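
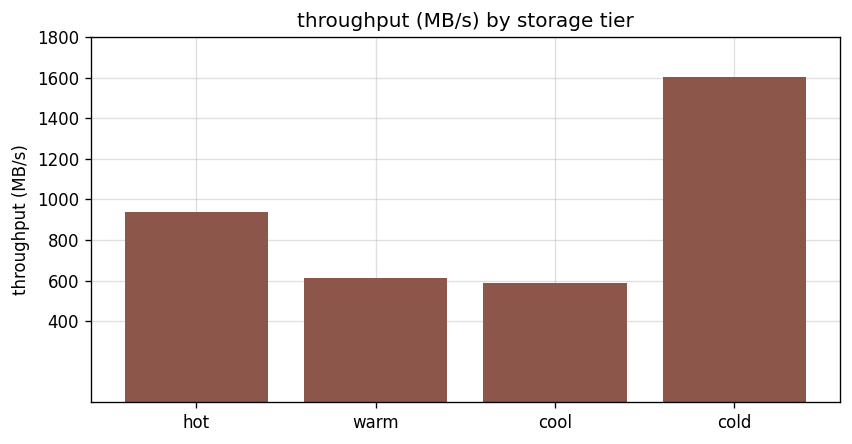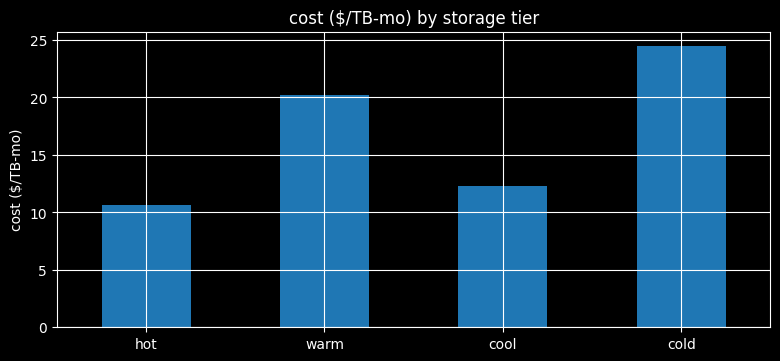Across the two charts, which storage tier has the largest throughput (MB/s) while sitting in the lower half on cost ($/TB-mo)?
Chart 2 median cost ($/TB-mo) ≈ 15; below-median storage tiers: hot, cool. Among those, hot has the highest throughput (MB/s) (≈ 1000).

hot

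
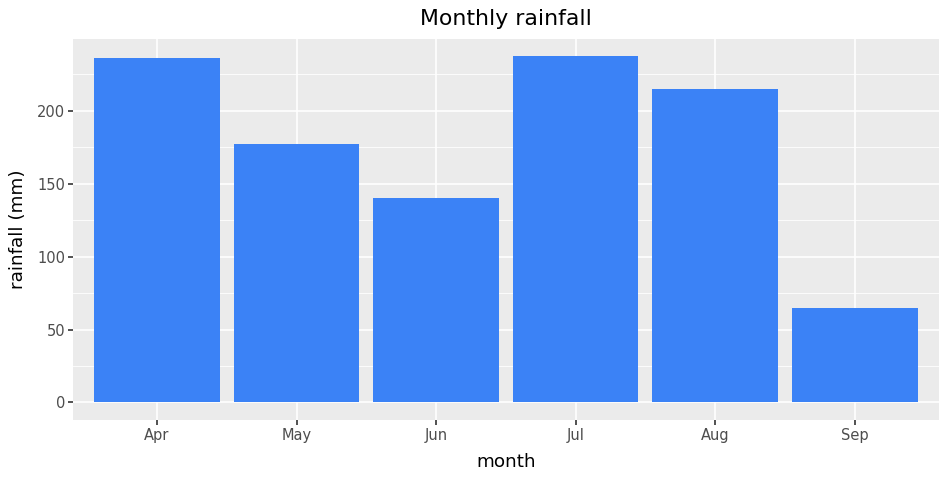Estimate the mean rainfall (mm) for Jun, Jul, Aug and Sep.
(140 + 240 + 220 + 60) / 4 ≈ 165.

≈ 165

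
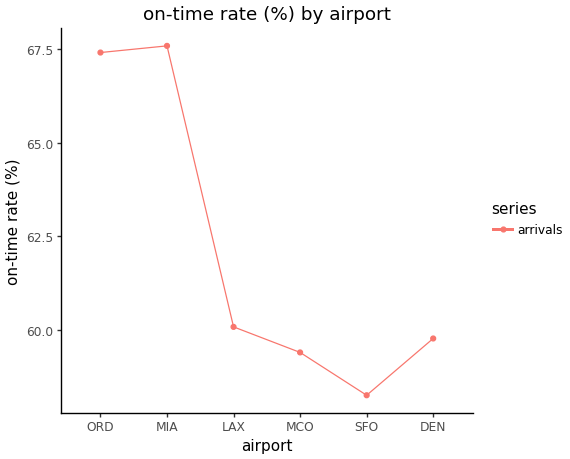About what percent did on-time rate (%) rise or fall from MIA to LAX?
≈ -11.8%

MIA ≈ 68, LAX ≈ 60; (60 − 68) / 68 ≈ -11.8%.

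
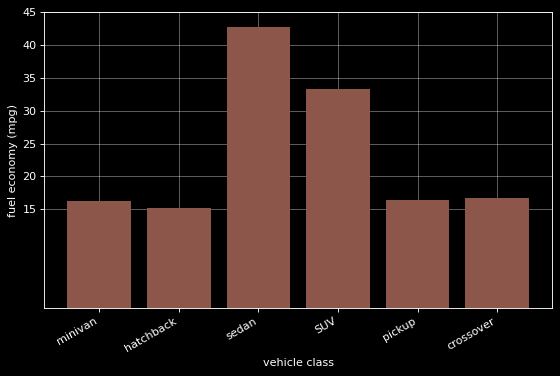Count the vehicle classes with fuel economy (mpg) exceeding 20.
2

Above 20: sedan, SUV.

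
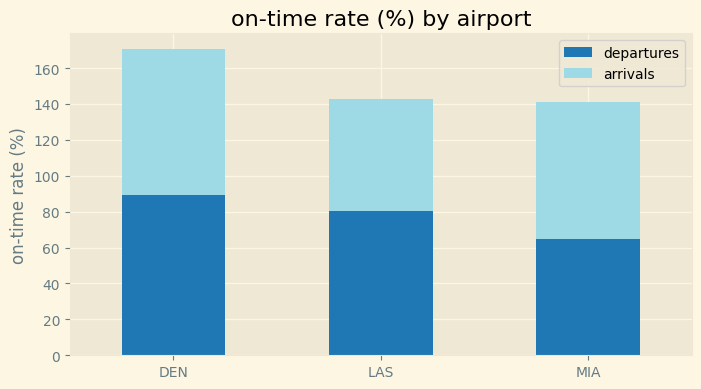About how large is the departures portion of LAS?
≈ 80

departures top ≈ 80, bottom ≈ 0; segment ≈ 80.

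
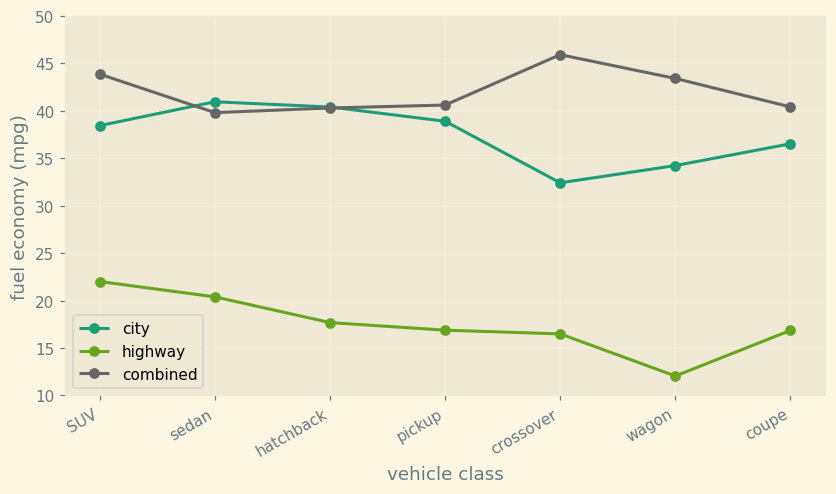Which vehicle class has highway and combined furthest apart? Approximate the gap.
wagon, ≈ 35 mpg

wagon: highway ≈ 10, combined ≈ 45 → gap ≈ 35. Next-largest (crossover) is only ≈ 30.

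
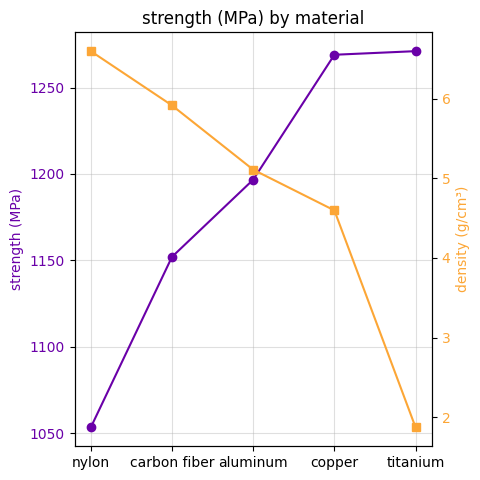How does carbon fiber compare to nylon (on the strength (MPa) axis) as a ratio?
carbon fiber ≈ 1160, nylon ≈ 1060; 1160/1060 ≈ 1.09.

≈ 1.09×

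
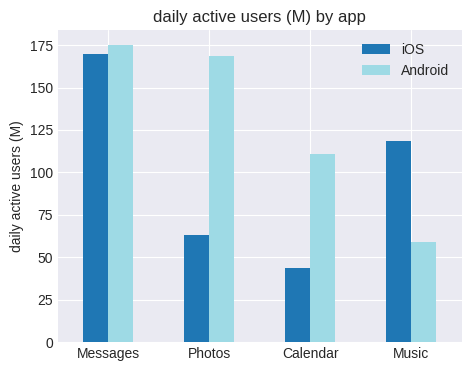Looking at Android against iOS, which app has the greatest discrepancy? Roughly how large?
Photos, ≈ 100 M

Photos: Android ≈ 160, iOS ≈ 60 → gap ≈ 100. Next-largest (Calendar) is only ≈ 80.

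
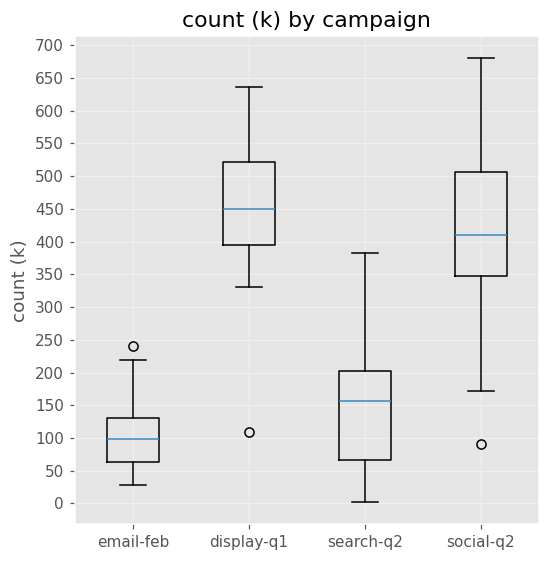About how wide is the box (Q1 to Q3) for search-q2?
≈ 150

Q3 ≈ 200, Q1 ≈ 50; IQR ≈ 150.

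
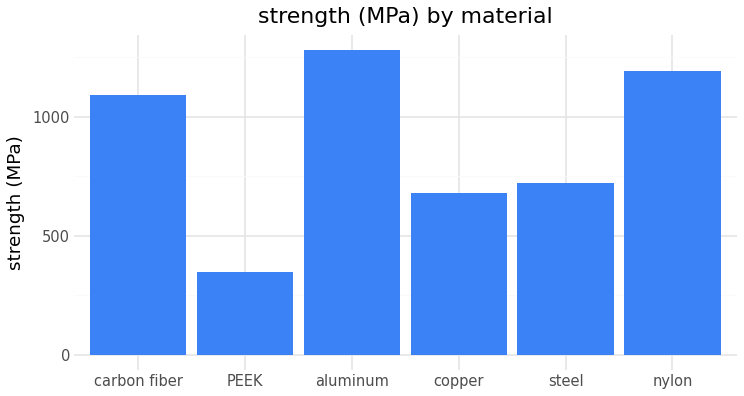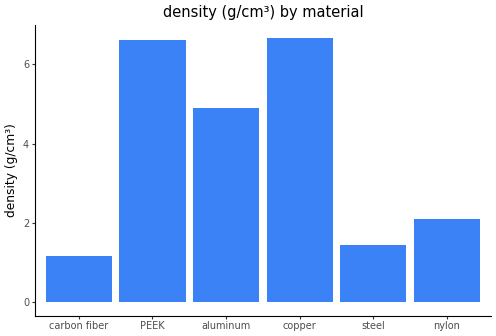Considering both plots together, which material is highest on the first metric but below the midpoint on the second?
nylon

Chart 2 median density (g/cm³) ≈ 4; below-median materials: carbon fiber, steel, nylon. Among those, nylon has the highest strength (MPa) (≈ 1200).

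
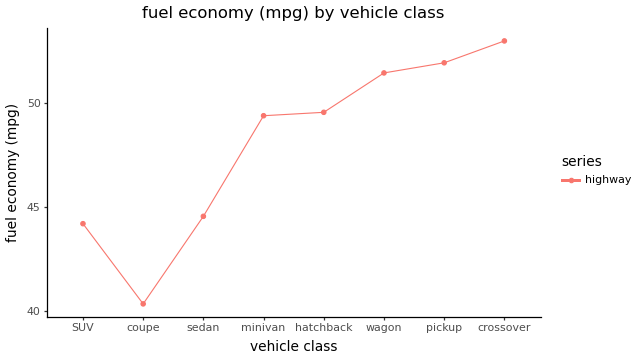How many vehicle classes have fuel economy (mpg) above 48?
5

Above 48: minivan, hatchback, wagon, pickup, crossover.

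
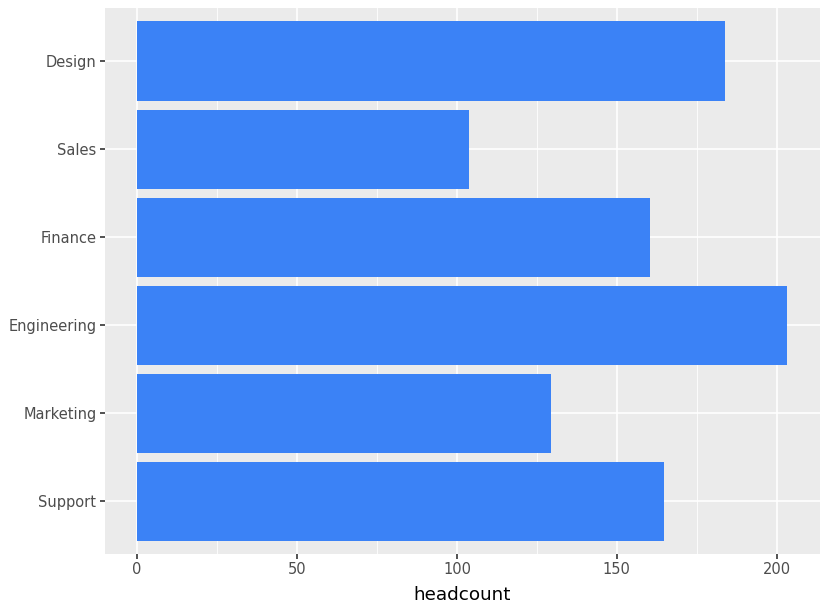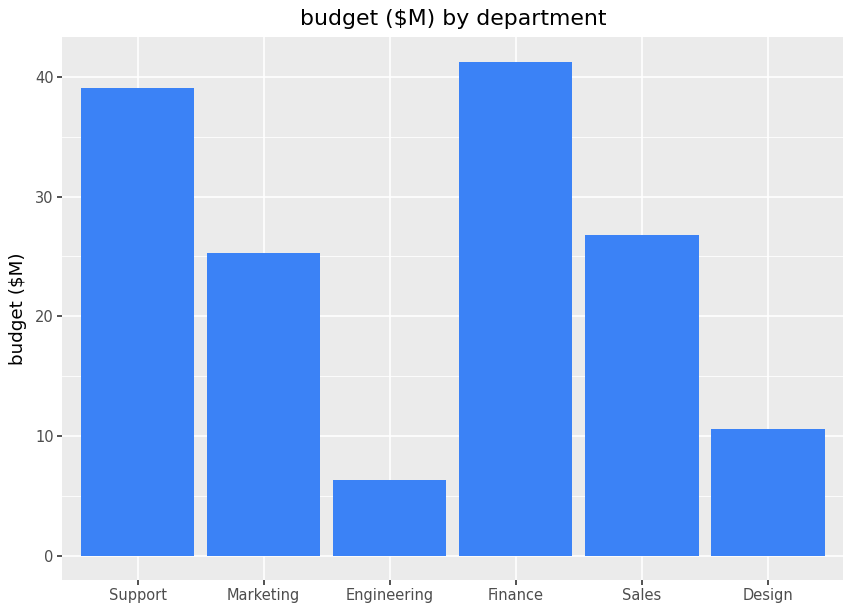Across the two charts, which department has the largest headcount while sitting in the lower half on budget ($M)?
Engineering

Chart 2 median budget ($M) ≈ 25; below-median departments: Marketing, Engineering, Design. Among those, Engineering has the highest headcount (≈ 200).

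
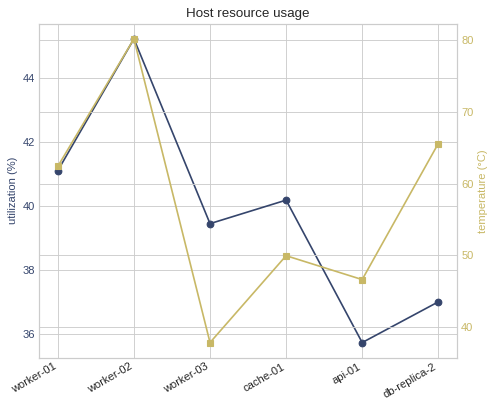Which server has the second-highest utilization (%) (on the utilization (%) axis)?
Top 3 (on the utilization (%) axis): worker-02 ≈ 45, worker-01 ≈ 41, cache-01 ≈ 40.

worker-01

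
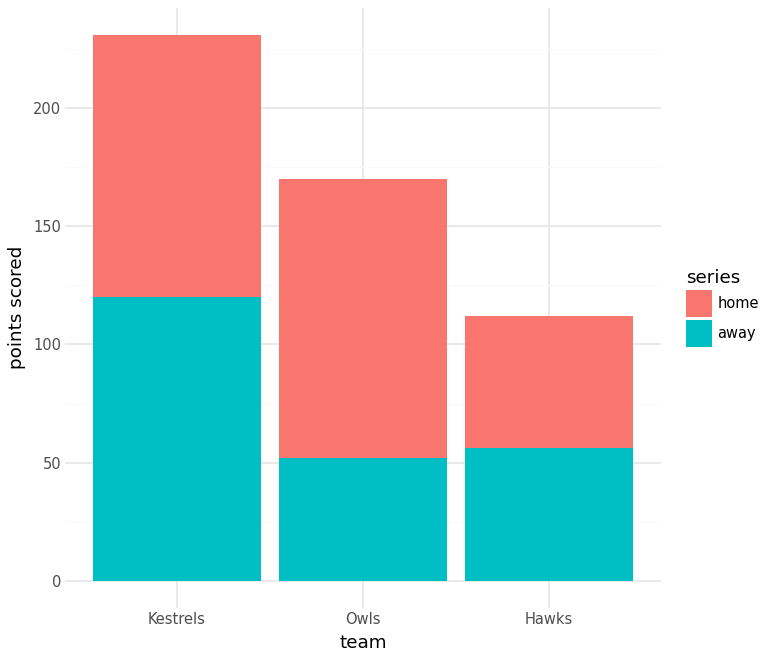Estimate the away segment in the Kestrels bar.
away top ≈ 120, bottom ≈ 0; segment ≈ 120.

≈ 120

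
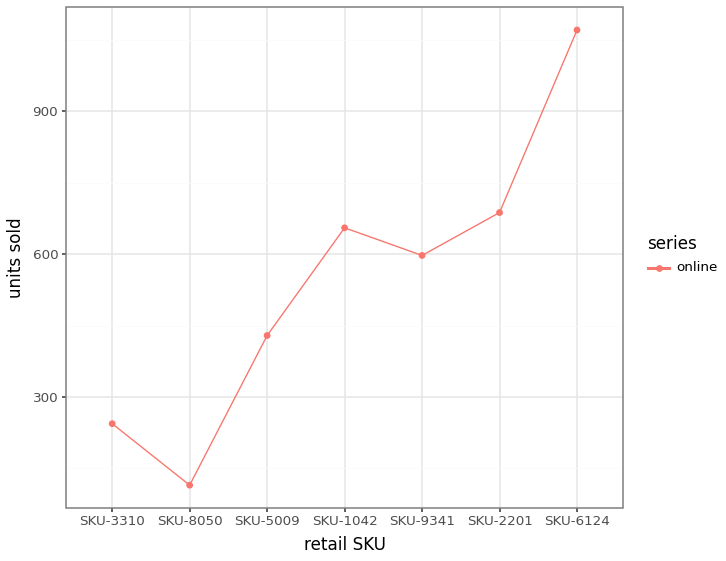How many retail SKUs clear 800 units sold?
Above 800: SKU-6124.

1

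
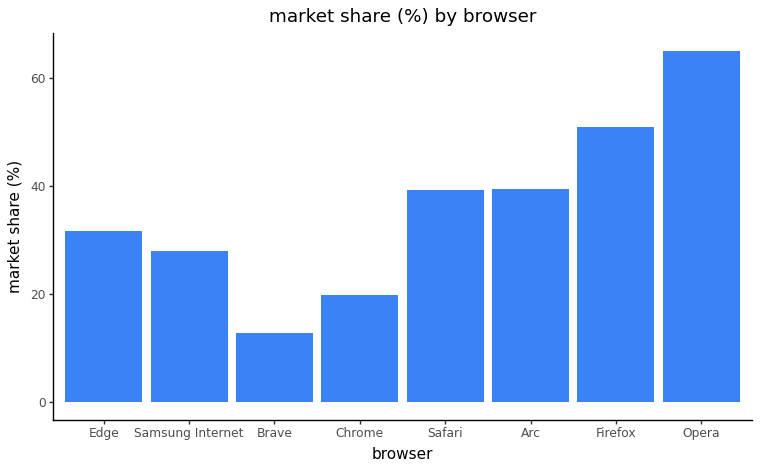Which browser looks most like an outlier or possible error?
Opera

Opera ≈ 60; the rest sit between ≈ 10 and ≈ 50.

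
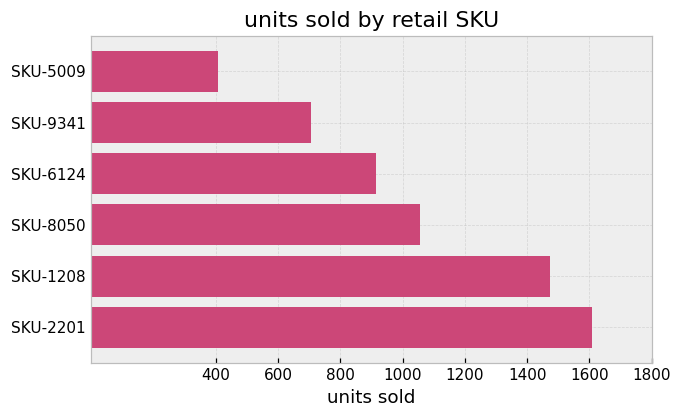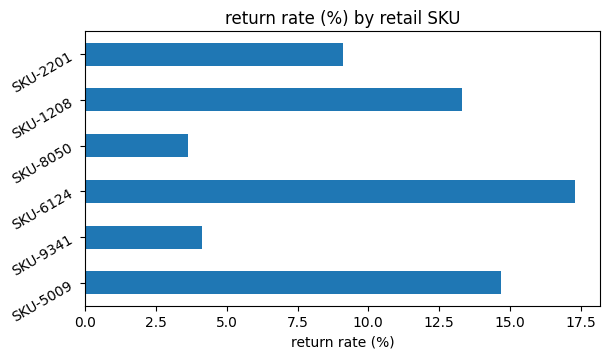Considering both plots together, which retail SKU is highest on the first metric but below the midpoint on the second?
SKU-2201

Chart 2 median return rate (%) ≈ 12; below-median retail SKUs: SKU-9341, SKU-8050, SKU-2201. Among those, SKU-2201 has the highest units sold (≈ 1600).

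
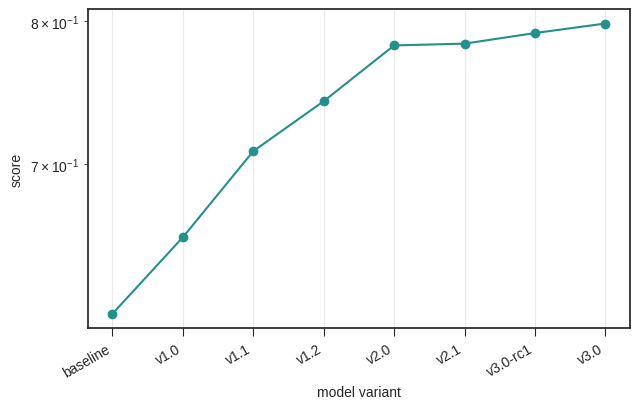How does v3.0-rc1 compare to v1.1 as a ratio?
v3.0-rc1 ≈ 0.80, v1.1 ≈ 0.70; 0.80/0.70 ≈ 1.14.

≈ 1.14×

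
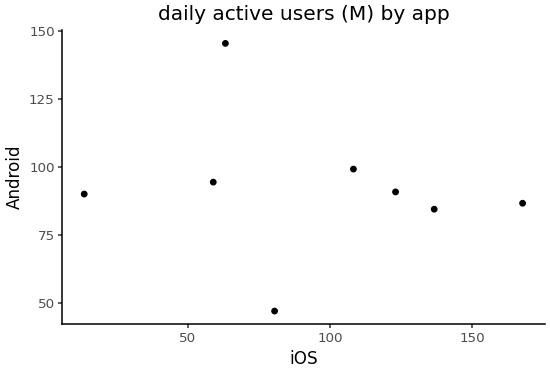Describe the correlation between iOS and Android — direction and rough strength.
Points are roughly uncorrelated; weak (|r| ≈ 0.2).

no clear correlation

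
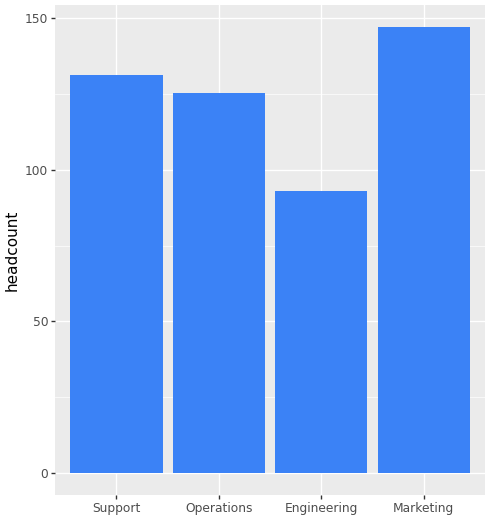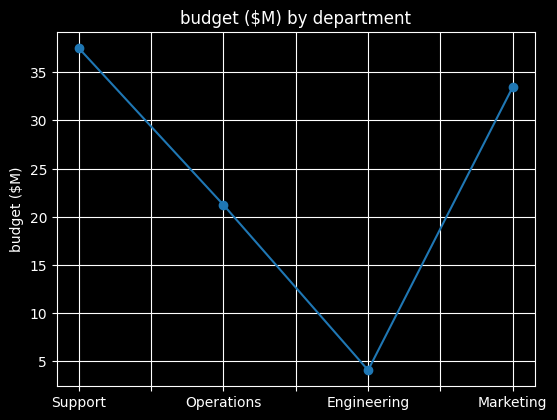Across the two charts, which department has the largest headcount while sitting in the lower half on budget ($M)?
Chart 2 median budget ($M) ≈ 25; below-median departments: Operations, Engineering. Among those, Operations has the highest headcount (≈ 120).

Operations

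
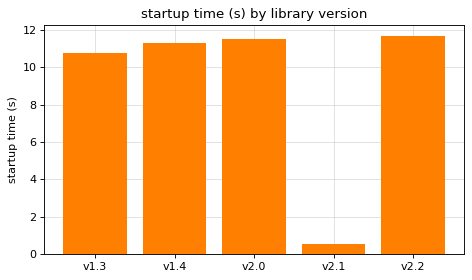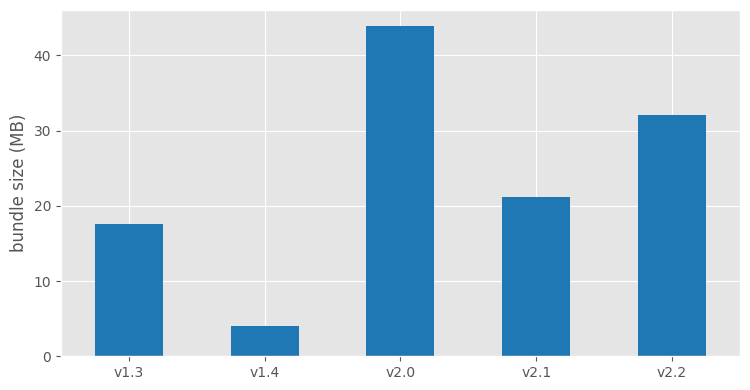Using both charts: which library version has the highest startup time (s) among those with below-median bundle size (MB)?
v1.4

Chart 2 median bundle size (MB) ≈ 20; below-median library versions: v1.3, v1.4. Among those, v1.4 has the highest startup time (s) (≈ 12).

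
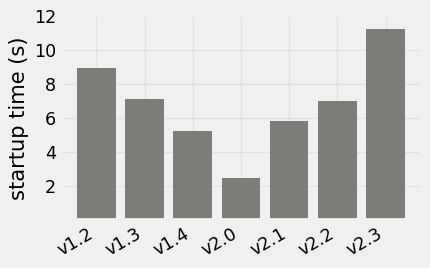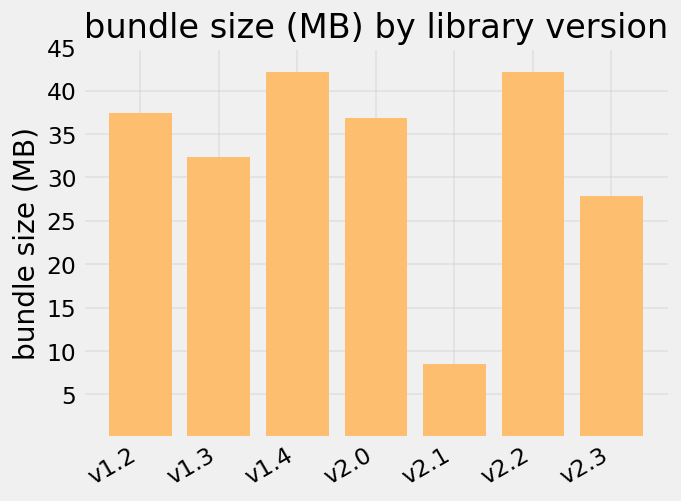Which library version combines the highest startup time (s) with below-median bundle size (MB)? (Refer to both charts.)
Chart 2 median bundle size (MB) ≈ 35; below-median library versions: v1.3, v2.1, v2.3. Among those, v2.3 has the highest startup time (s) (≈ 12).

v2.3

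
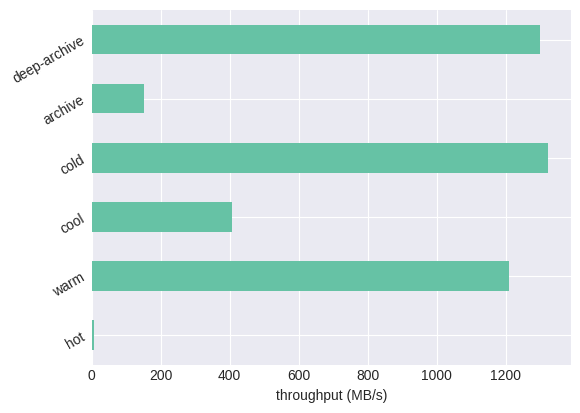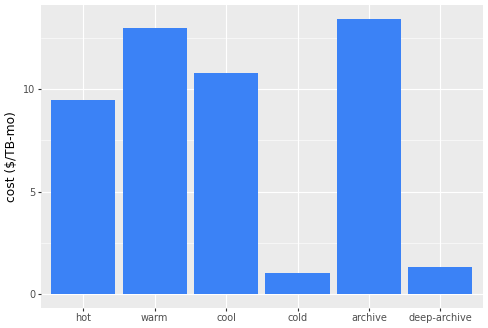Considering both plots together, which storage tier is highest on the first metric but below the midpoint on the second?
cold

Chart 2 median cost ($/TB-mo) ≈ 10; below-median storage tiers: hot, cold, deep-archive. Among those, cold has the highest throughput (MB/s) (≈ 1400).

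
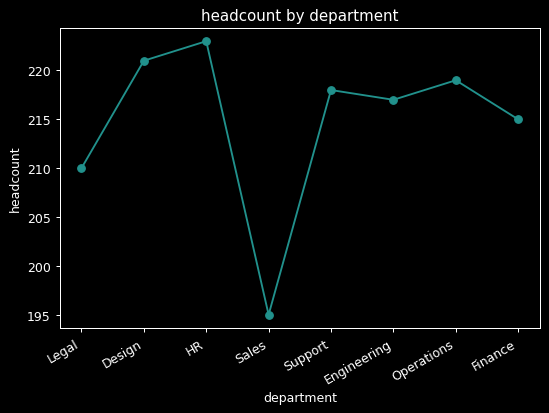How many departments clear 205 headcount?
Above 205: Legal, Design, HR, Support, Engineering, Operations, Finance.

7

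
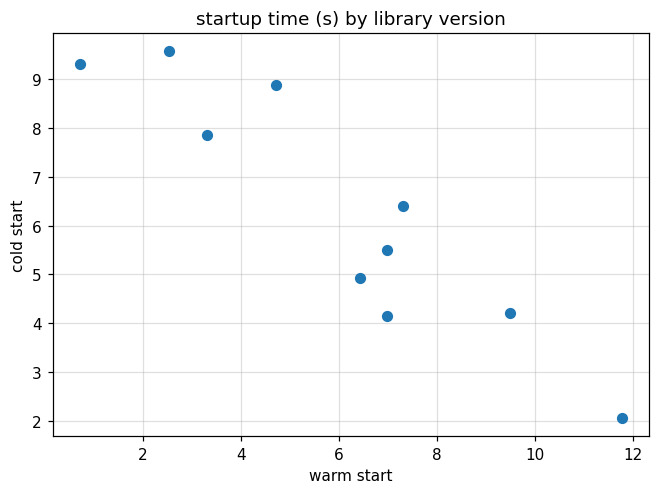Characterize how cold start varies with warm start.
Points are negatively correlated; strong (|r| ≈ 0.9).

negative, strong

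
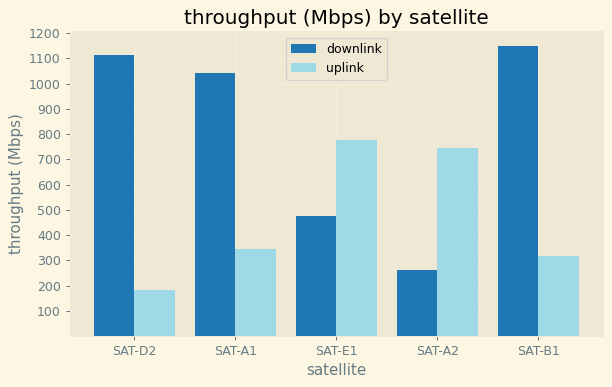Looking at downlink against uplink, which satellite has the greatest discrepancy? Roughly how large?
SAT-D2: downlink ≈ 1100, uplink ≈ 200 → gap ≈ 900. Next-largest (SAT-B1) is only ≈ 800.

SAT-D2, ≈ 900 Mbps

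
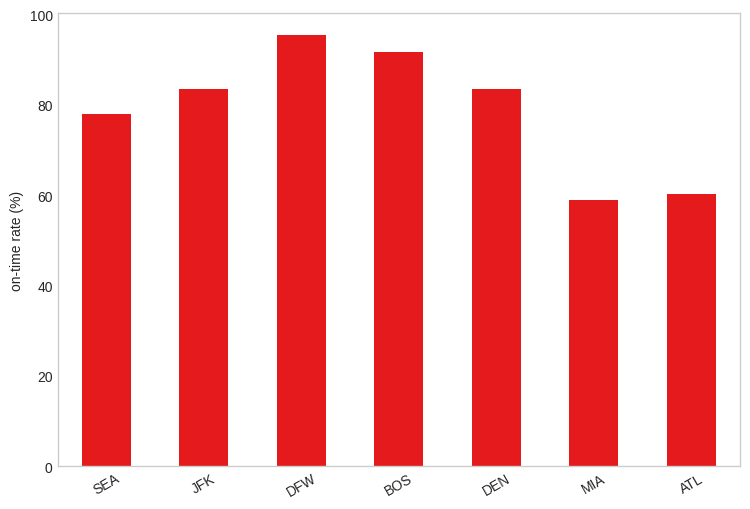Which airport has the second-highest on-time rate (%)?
Top 3: DFW ≈ 100, BOS ≈ 90, DEN ≈ 80.

BOS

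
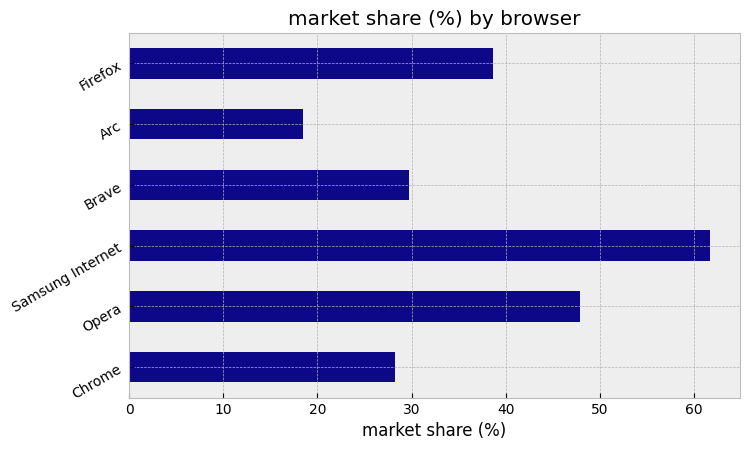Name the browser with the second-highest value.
Top 3: Samsung Internet ≈ 60, Opera ≈ 50, Firefox ≈ 40.

Opera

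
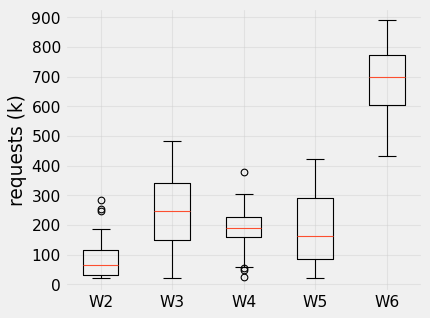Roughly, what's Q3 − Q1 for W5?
Q3 ≈ 300, Q1 ≈ 100; IQR ≈ 200.

≈ 200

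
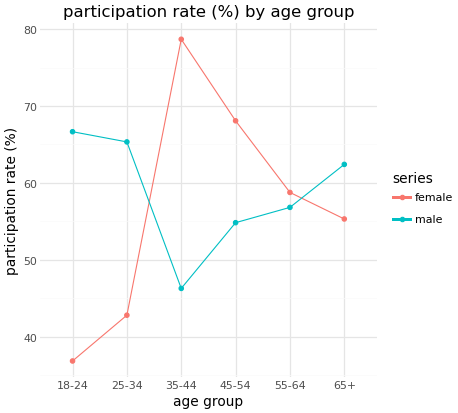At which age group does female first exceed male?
25-34: female ≈ 45 vs male ≈ 65 (not yet); 35-44: female ≈ 80 vs male ≈ 45 (first crossover).

35-44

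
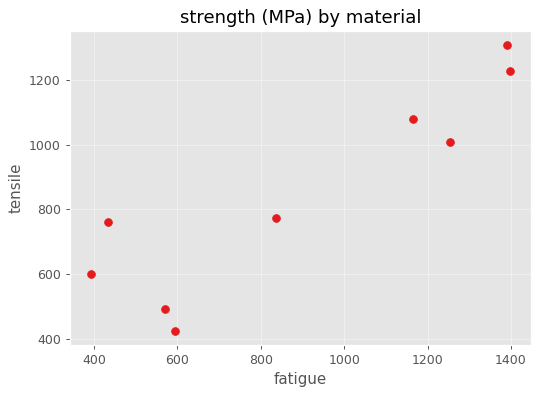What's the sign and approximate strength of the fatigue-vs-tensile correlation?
Points are positively correlated; strong (|r| ≈ 0.9).

positive, strong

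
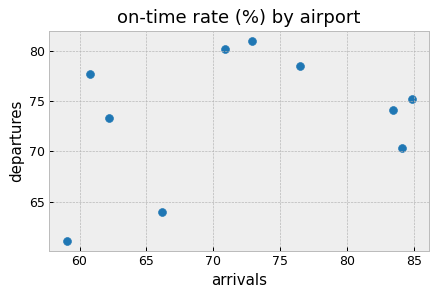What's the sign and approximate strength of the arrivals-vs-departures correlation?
Points are positively correlated; weak (|r| ≈ 0.3).

positive, weak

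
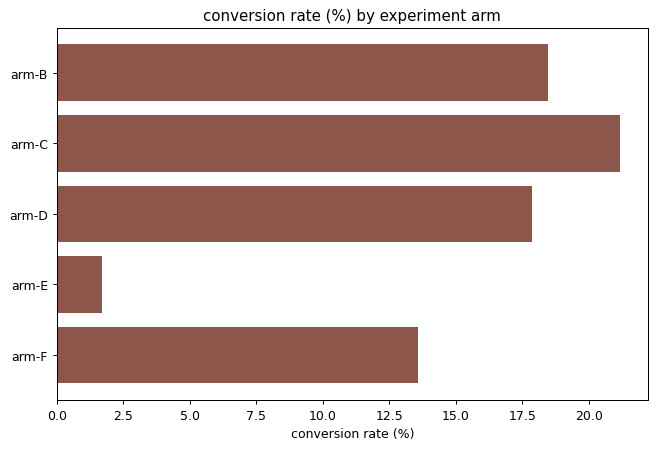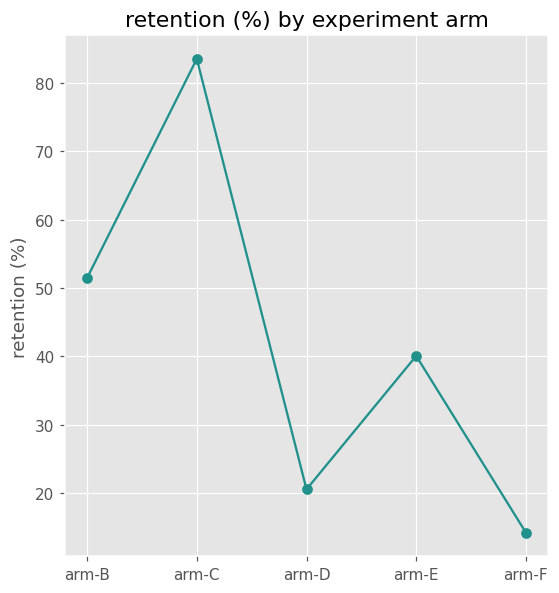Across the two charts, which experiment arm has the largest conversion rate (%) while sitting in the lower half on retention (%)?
arm-D

Chart 2 median retention (%) ≈ 40; below-median experiment arms: arm-D, arm-F. Among those, arm-D has the highest conversion rate (%) (≈ 18).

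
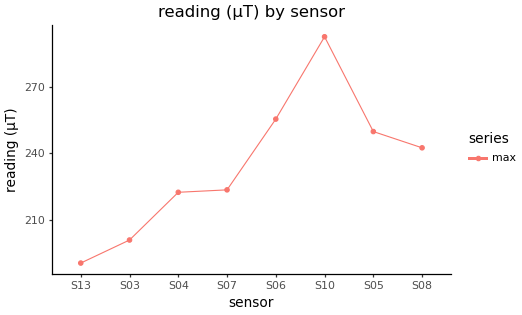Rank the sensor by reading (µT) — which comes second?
Top 3: S10 ≈ 290, S06 ≈ 260, S05 ≈ 250.

S06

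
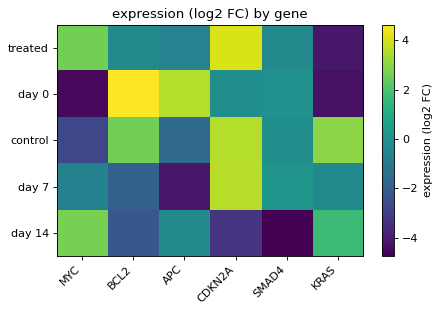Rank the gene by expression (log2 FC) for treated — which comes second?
MYC

Top 3 for treated: CDKN2A ≈ 4, MYC ≈ 3, BCL2 ≈ 0.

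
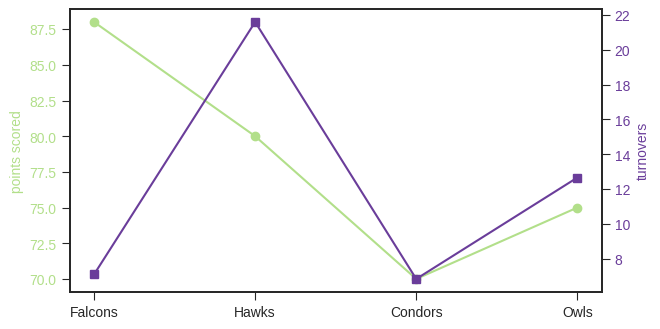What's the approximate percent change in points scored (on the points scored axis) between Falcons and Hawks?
≈ -9.1%

Falcons ≈ 88, Hawks ≈ 80; (80 − 88) / 88 ≈ -9.1%.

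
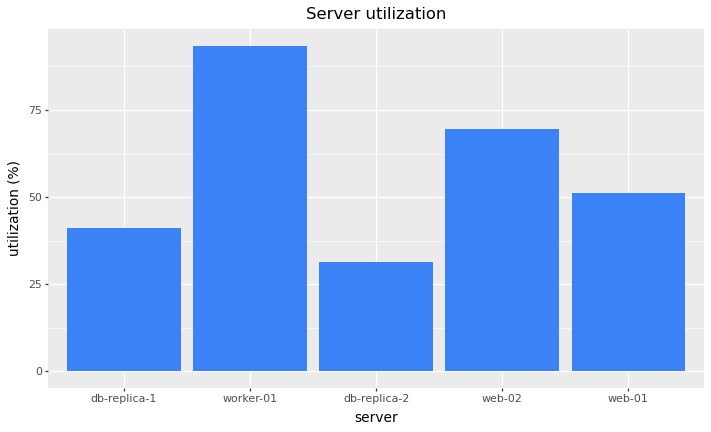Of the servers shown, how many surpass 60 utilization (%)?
2

Above 60: worker-01, web-02.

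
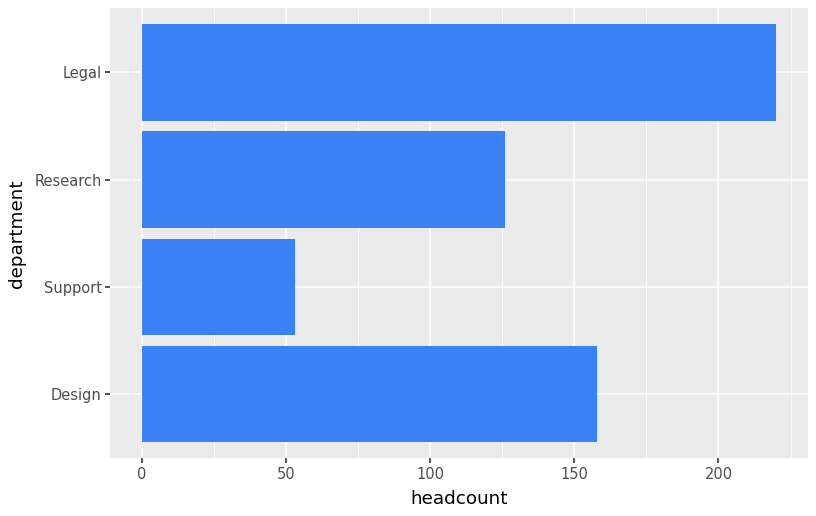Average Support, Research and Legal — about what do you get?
(60 + 120 + 220) / 3 ≈ 133.

≈ 133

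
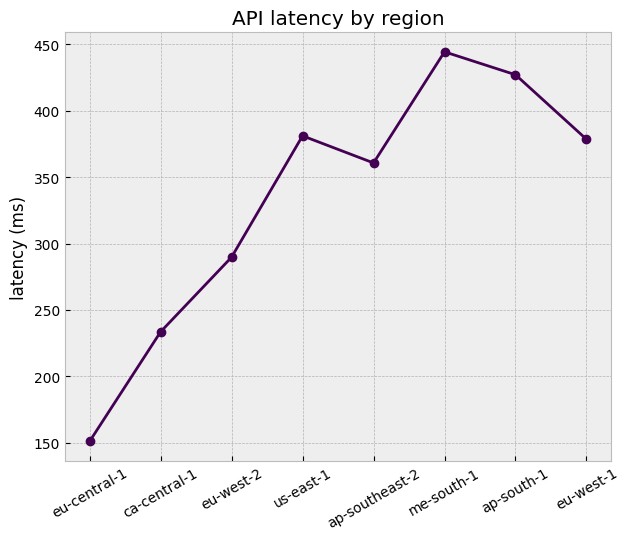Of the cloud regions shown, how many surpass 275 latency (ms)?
6

Above 275: eu-west-2, us-east-1, ap-southeast-2, me-south-1, ap-south-1, eu-west-1.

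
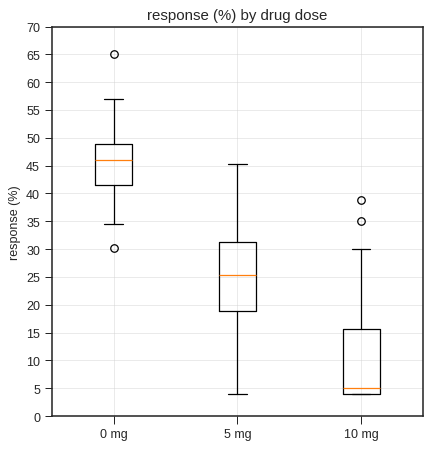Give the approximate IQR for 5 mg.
≈ 10

Q3 ≈ 30, Q1 ≈ 20; IQR ≈ 10.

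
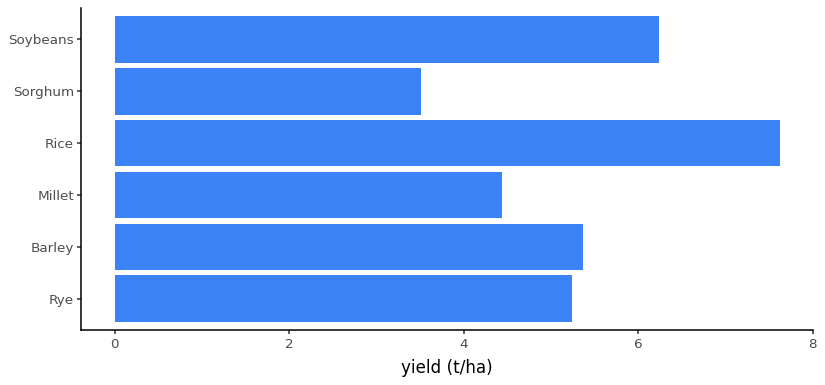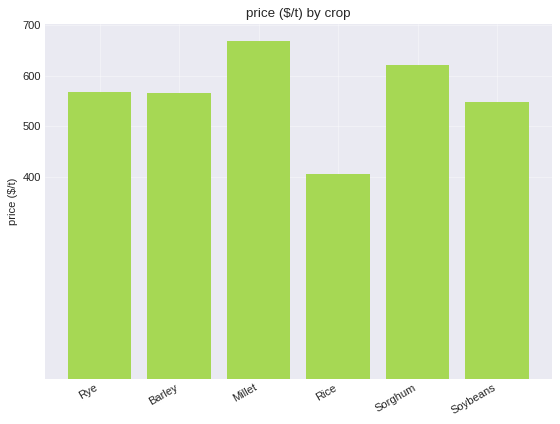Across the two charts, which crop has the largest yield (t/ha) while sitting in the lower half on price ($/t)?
Rice

Chart 2 median price ($/t) ≈ 600; below-median crops: Barley, Rice, Soybeans. Among those, Rice has the highest yield (t/ha) (≈ 8).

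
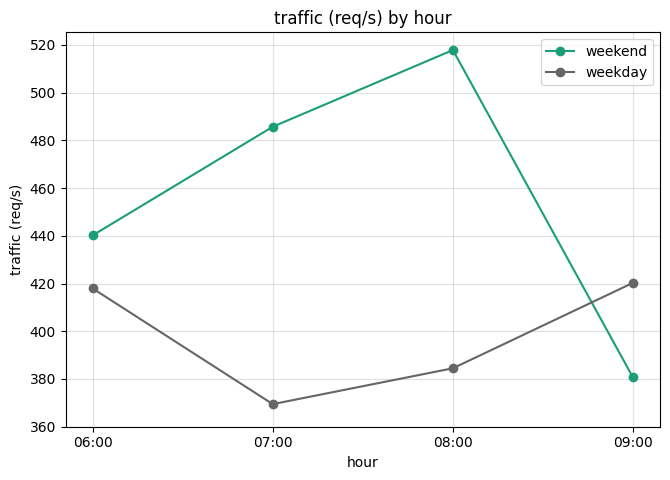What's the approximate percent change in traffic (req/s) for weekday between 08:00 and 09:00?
≈ +10.5%

08:00 ≈ 380, 09:00 ≈ 420; (420 − 380) / 380 ≈ +10.5%.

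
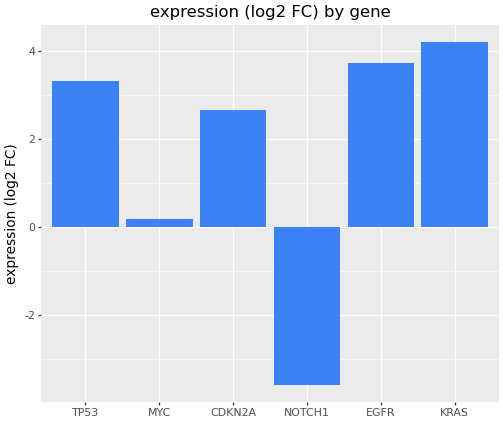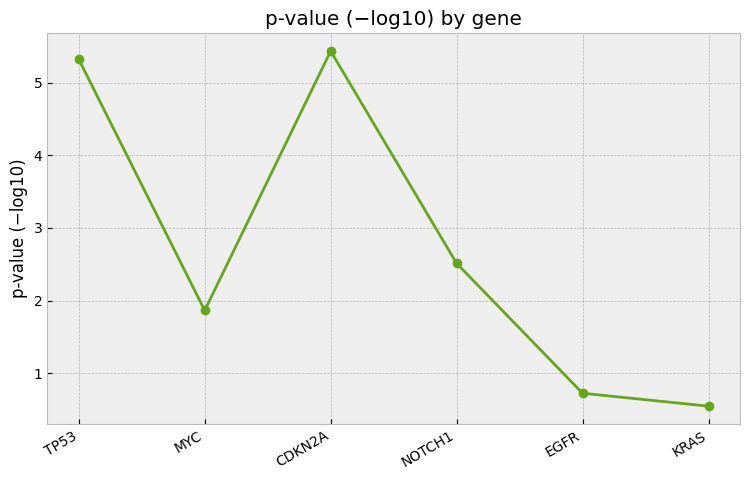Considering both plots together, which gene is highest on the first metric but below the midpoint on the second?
KRAS

Chart 2 median p-value (−log10) ≈ 2; below-median genes: MYC, EGFR, KRAS. Among those, KRAS has the highest expression (log2 FC) (≈ 4).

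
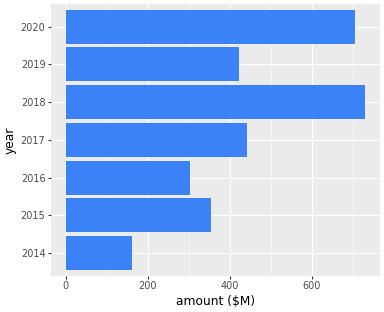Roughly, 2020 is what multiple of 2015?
≈ 1.75×

2020 ≈ 700, 2015 ≈ 400; 700/400 ≈ 1.75.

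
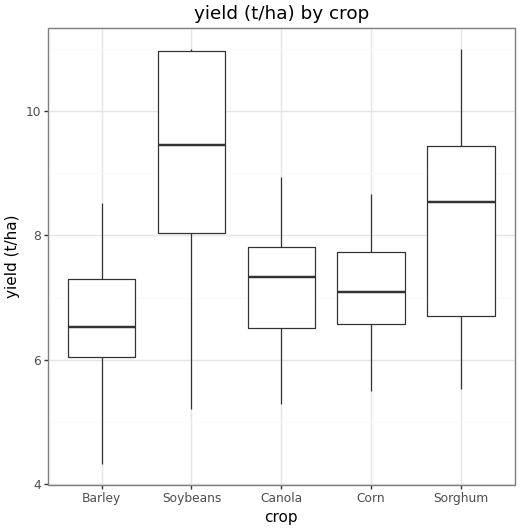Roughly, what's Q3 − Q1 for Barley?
Q3 ≈ 7.5, Q1 ≈ 6.0; IQR ≈ 1.5.

≈ 1.5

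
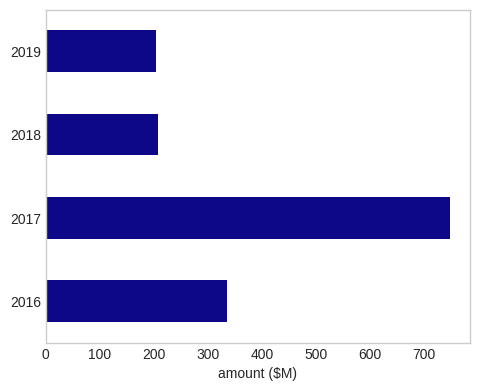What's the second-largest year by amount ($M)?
2016

Top 3: 2017 ≈ 700, 2016 ≈ 300, 2018 ≈ 200.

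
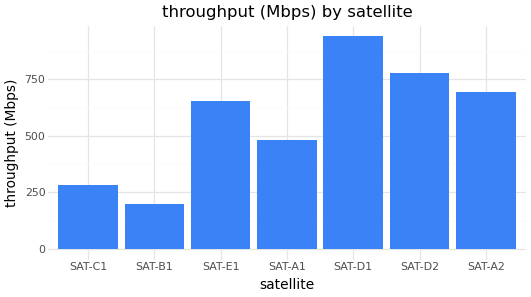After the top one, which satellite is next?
SAT-D2

Top 3: SAT-D1 ≈ 900, SAT-D2 ≈ 800, SAT-A2 ≈ 700.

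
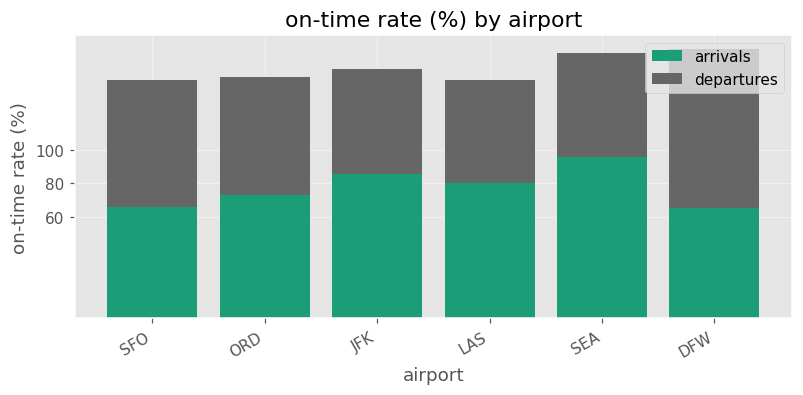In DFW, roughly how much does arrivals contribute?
≈ 60

arrivals top ≈ 60, bottom ≈ 0; segment ≈ 60.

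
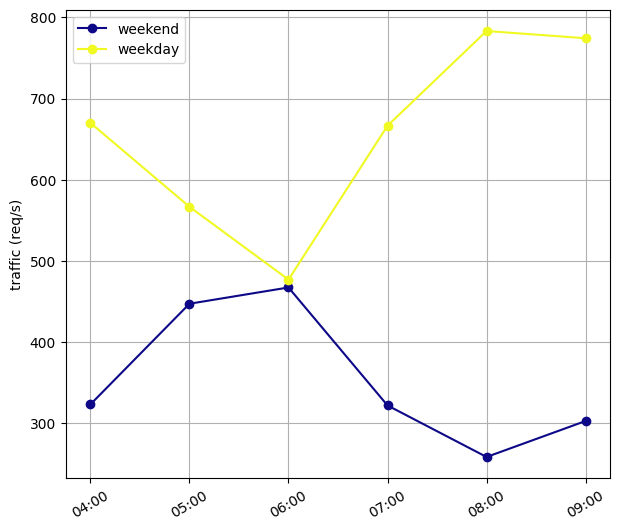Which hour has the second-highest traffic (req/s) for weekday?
Top 3 for weekday: 08:00 ≈ 800, 09:00 ≈ 750, 04:00 ≈ 650.

09:00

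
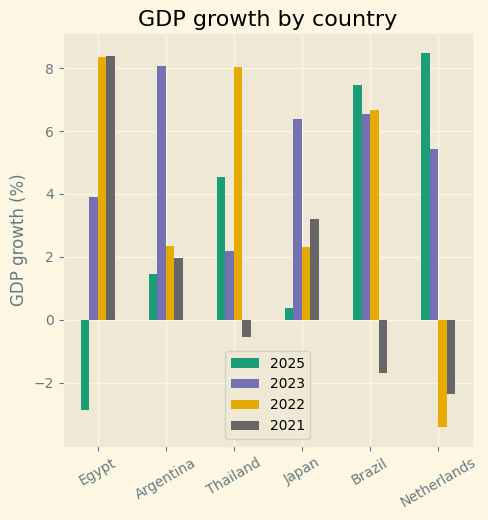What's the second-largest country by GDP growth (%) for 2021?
Japan

Top 3 for 2021: Egypt ≈ 8, Japan ≈ 3, Argentina ≈ 2.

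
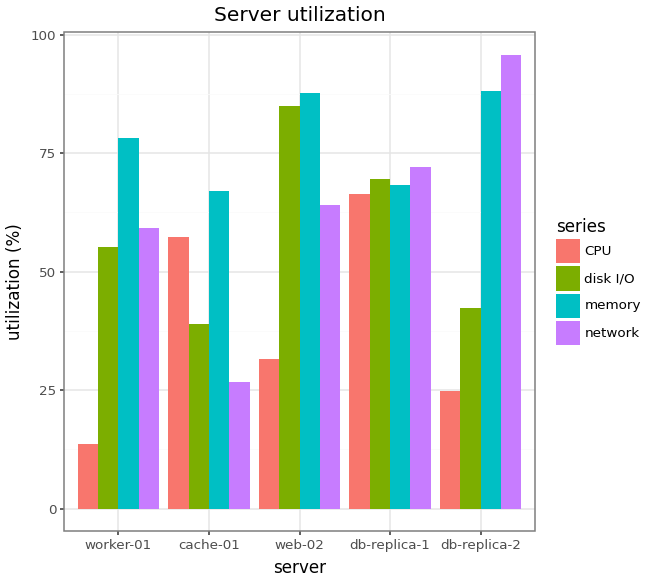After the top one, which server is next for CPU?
cache-01

Top 3 for CPU: db-replica-1 ≈ 70, cache-01 ≈ 60, web-02 ≈ 30.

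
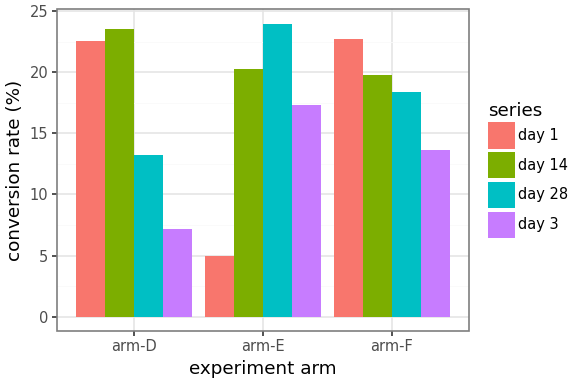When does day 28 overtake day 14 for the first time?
arm-E

arm-D: day 28 ≈ 14 vs day 14 ≈ 24 (not yet); arm-E: day 28 ≈ 24 vs day 14 ≈ 20 (first crossover).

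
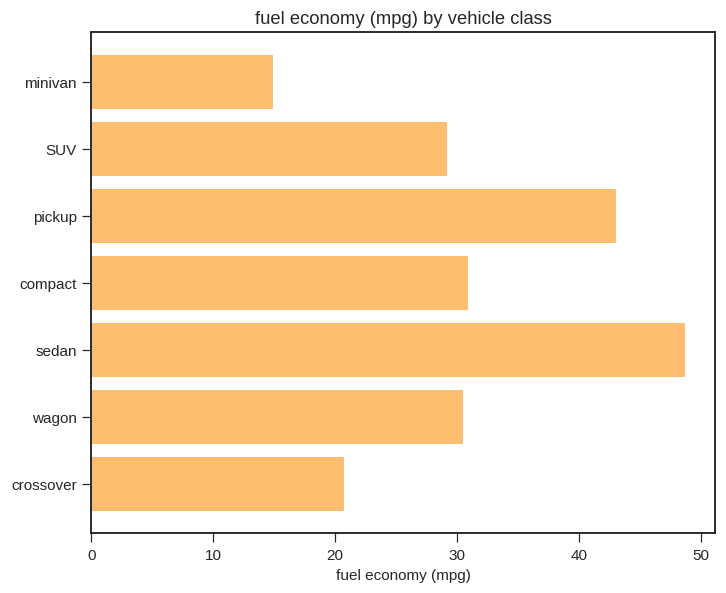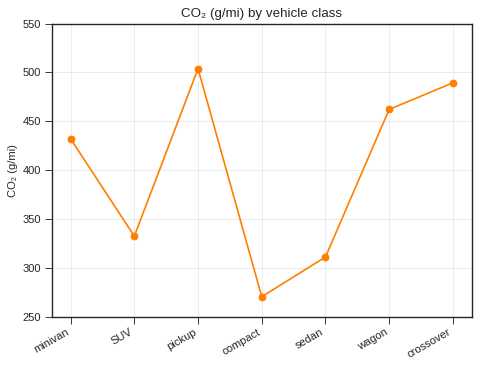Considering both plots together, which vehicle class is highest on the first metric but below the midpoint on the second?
Chart 2 median CO₂ (g/mi) ≈ 450; below-median vehicle classes: SUV, compact, sedan. Among those, sedan has the highest fuel economy (mpg) (≈ 50).

sedan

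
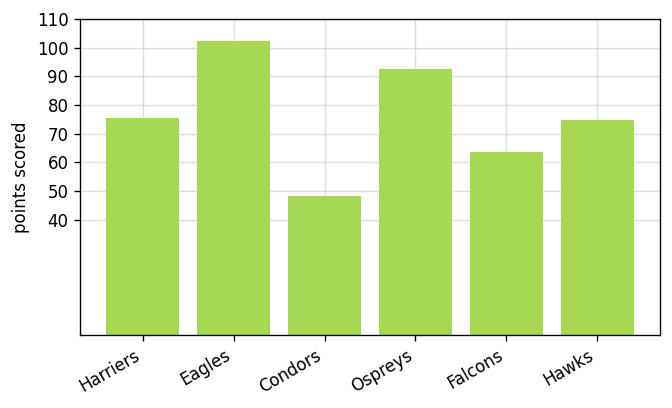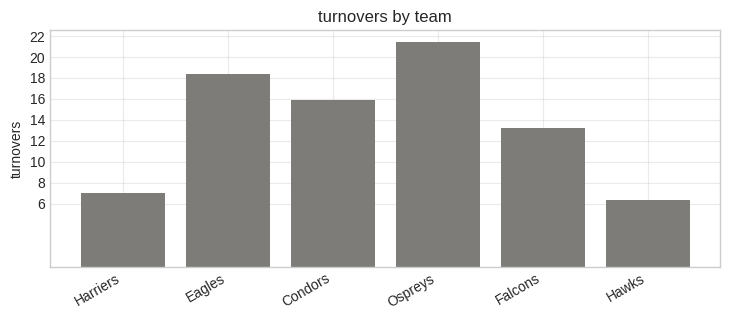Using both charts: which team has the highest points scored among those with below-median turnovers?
Harriers

Chart 2 median turnovers ≈ 14; below-median teams: Harriers, Falcons, Hawks. Among those, Harriers has the highest points scored (≈ 80).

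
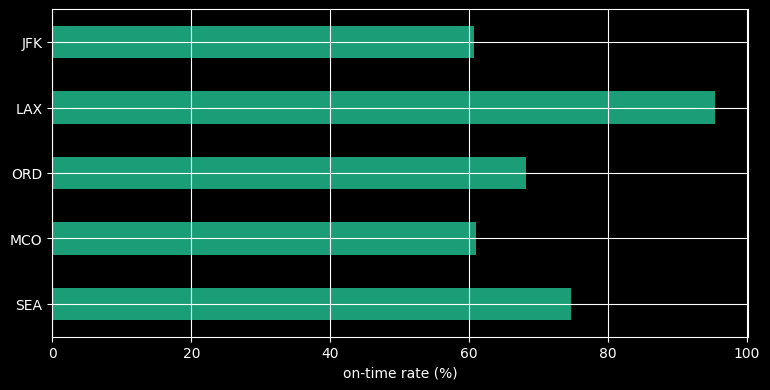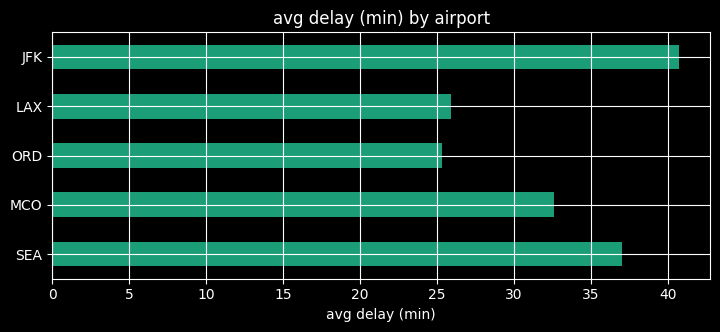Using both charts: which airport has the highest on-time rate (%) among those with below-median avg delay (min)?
LAX

Chart 2 median avg delay (min) ≈ 35; below-median airports: ORD, LAX. Among those, LAX has the highest on-time rate (%) (≈ 100).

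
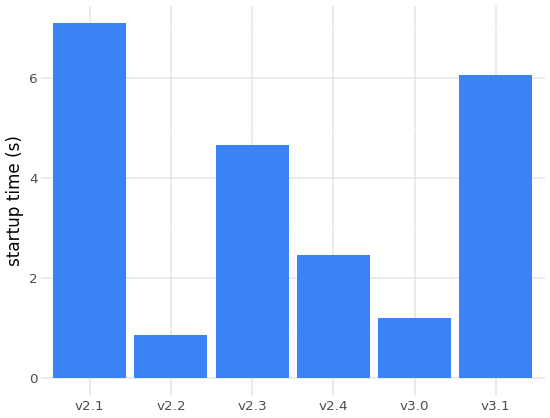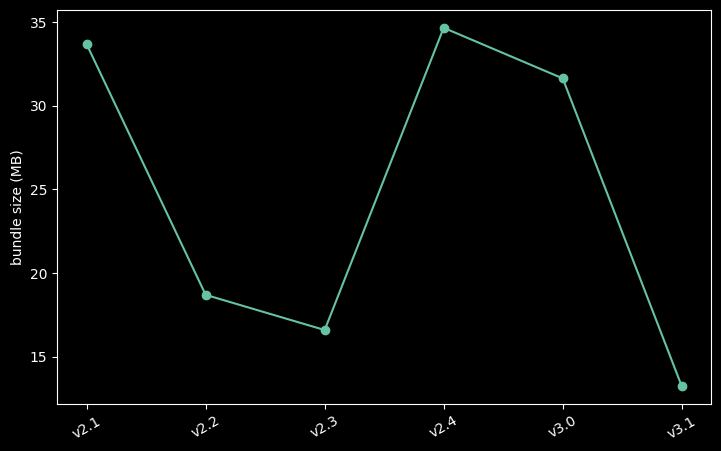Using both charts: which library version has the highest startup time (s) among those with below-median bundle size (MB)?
v3.1

Chart 2 median bundle size (MB) ≈ 25; below-median library versions: v2.2, v2.3, v3.1. Among those, v3.1 has the highest startup time (s) (≈ 6).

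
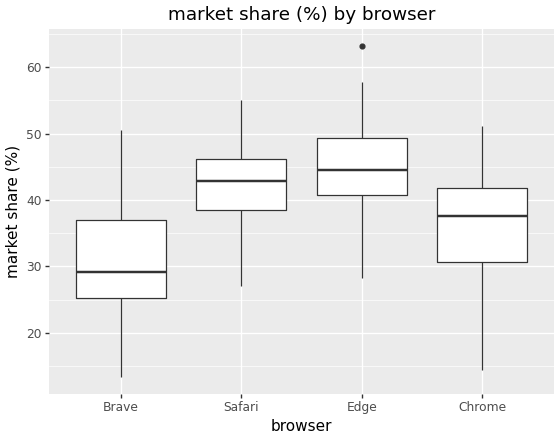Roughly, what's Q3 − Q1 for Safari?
≈ 8

Q3 ≈ 46, Q1 ≈ 38; IQR ≈ 8.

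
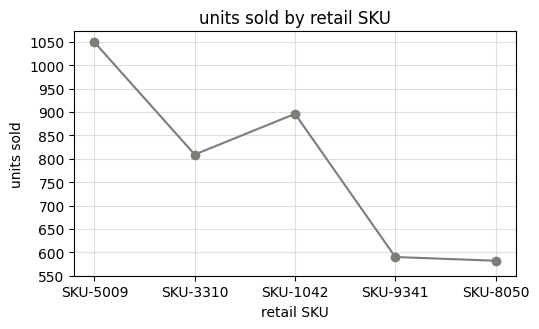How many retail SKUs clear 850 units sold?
2

Above 850: SKU-5009, SKU-1042.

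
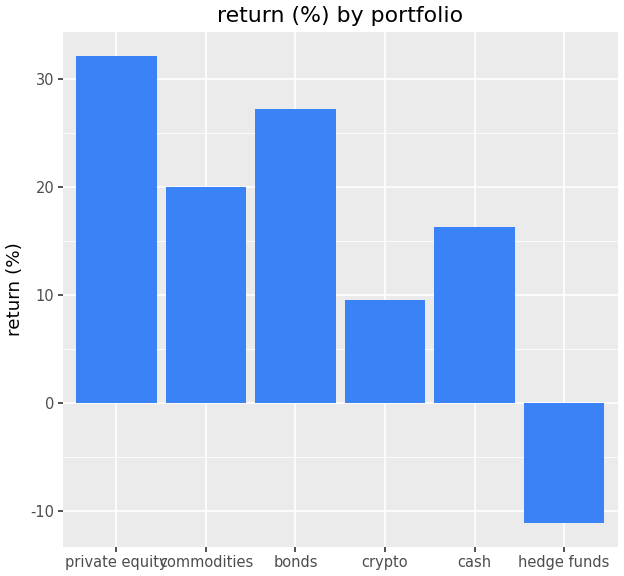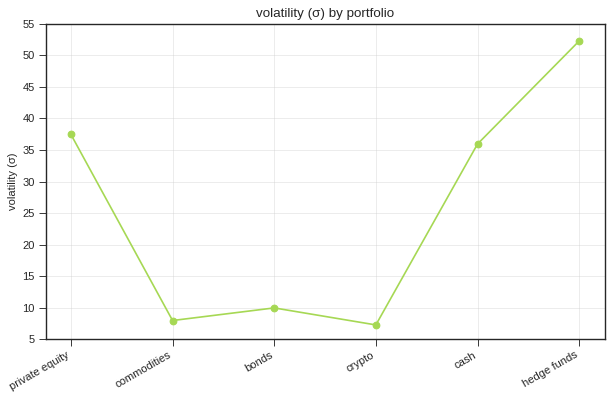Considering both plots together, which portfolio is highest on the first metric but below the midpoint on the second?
Chart 2 median volatility (σ) ≈ 25; below-median portfolios: commodities, bonds, crypto. Among those, bonds has the highest return (%) (≈ 25).

bonds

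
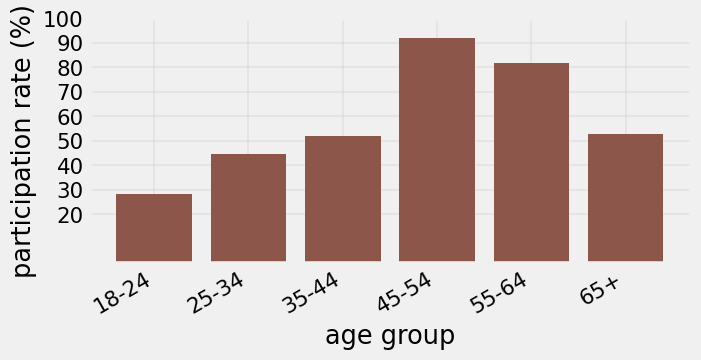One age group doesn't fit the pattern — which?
45-54

45-54 ≈ 90; the rest sit between ≈ 30 and ≈ 80.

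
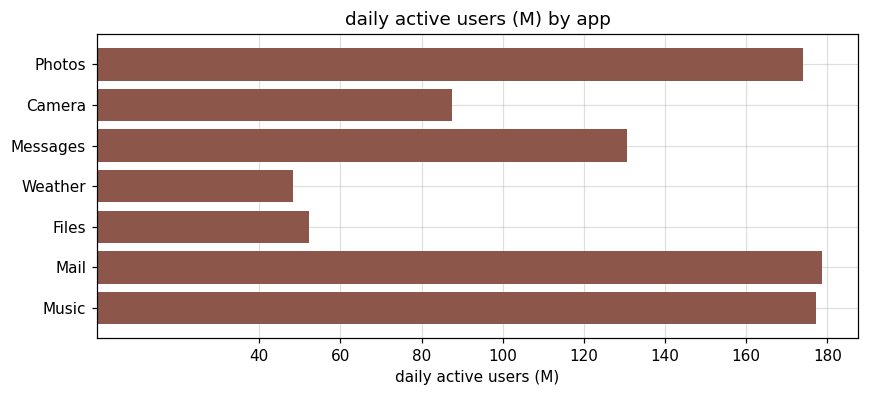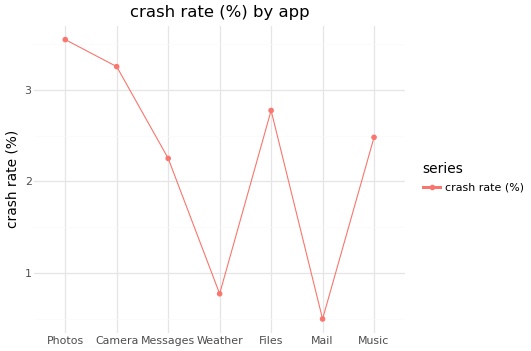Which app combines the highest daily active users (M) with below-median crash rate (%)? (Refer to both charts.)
Mail

Chart 2 median crash rate (%) ≈ 2.5; below-median apps: Messages, Weather, Mail. Among those, Mail has the highest daily active users (M) (≈ 180).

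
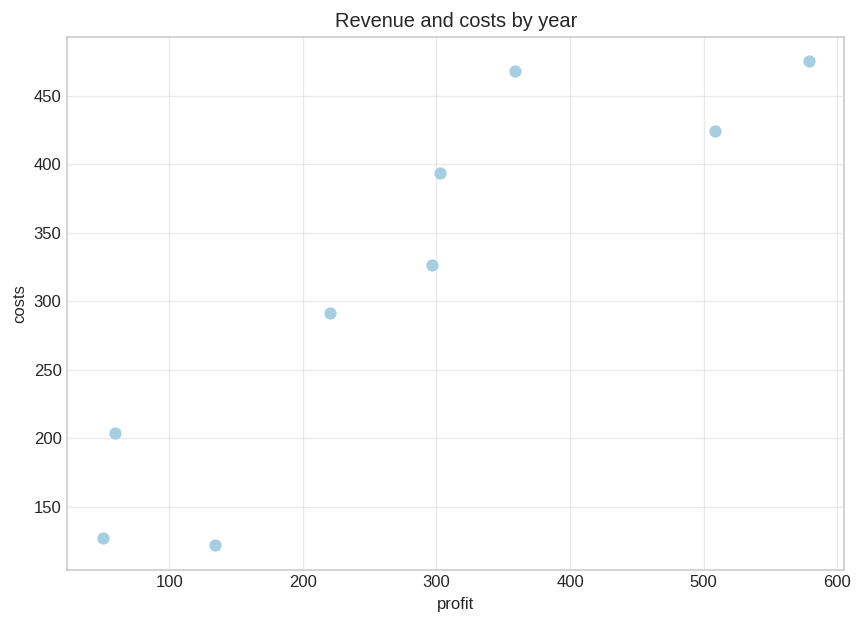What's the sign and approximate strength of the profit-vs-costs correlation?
Points are positively correlated; strong (|r| ≈ 0.9).

positive, strong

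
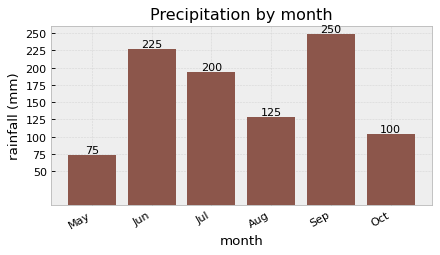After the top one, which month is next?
Top 3: Sep ≈ 250, Jun ≈ 225, Jul ≈ 200.

Jun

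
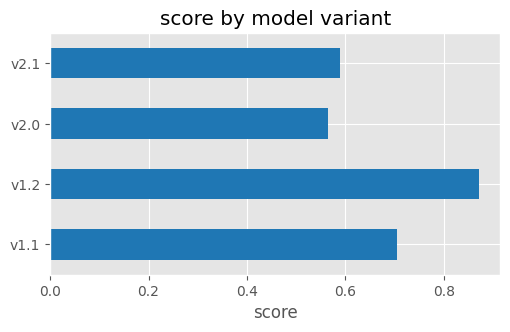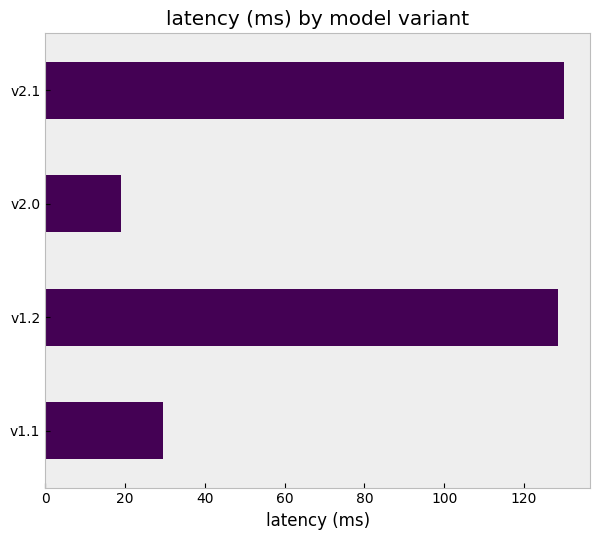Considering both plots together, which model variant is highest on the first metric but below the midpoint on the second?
v1.1

Chart 2 median latency (ms) ≈ 80; below-median model variants: v1.1, v2.0. Among those, v1.1 has the highest score (≈ 0.7).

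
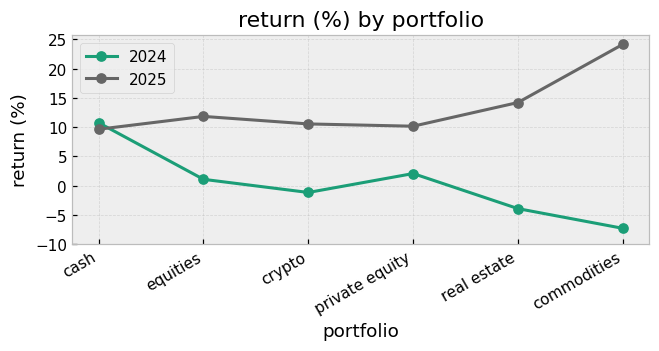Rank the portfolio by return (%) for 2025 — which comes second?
Top 3 for 2025: commodities ≈ 25, real estate ≈ 15, equities ≈ 10.

real estate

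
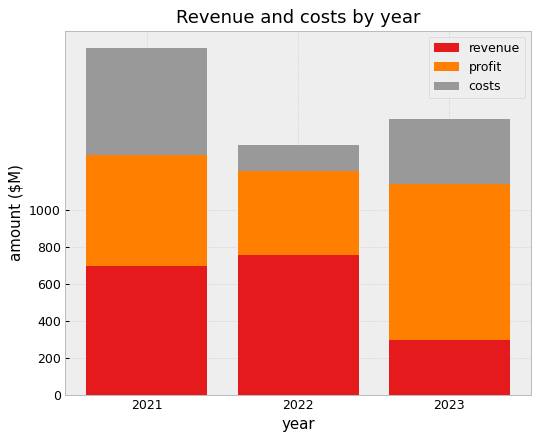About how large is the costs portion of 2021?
costs top ≈ 1800, bottom ≈ 1200; segment ≈ 600.

≈ 600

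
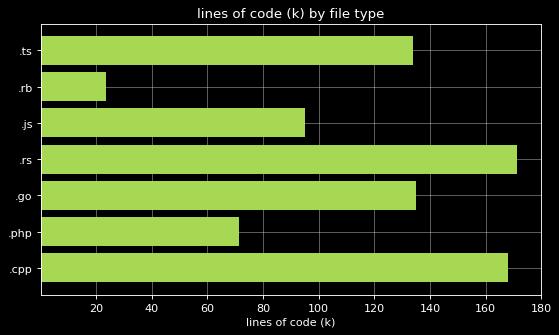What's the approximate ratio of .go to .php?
≈ 1.75×

.go ≈ 140, .php ≈ 80; 140/80 ≈ 1.75.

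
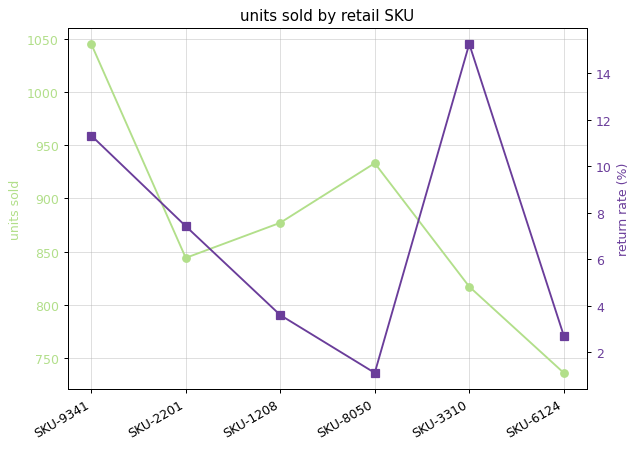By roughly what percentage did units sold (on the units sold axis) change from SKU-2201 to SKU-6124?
SKU-2201 ≈ 850, SKU-6124 ≈ 750; (750 − 850) / 850 ≈ -11.8%.

≈ -11.8%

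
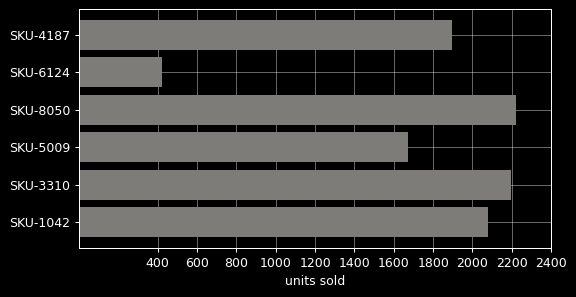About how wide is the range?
Max SKU-8050 ≈ 2200, min SKU-6124 ≈ 400; range ≈ 1800.

≈ 1800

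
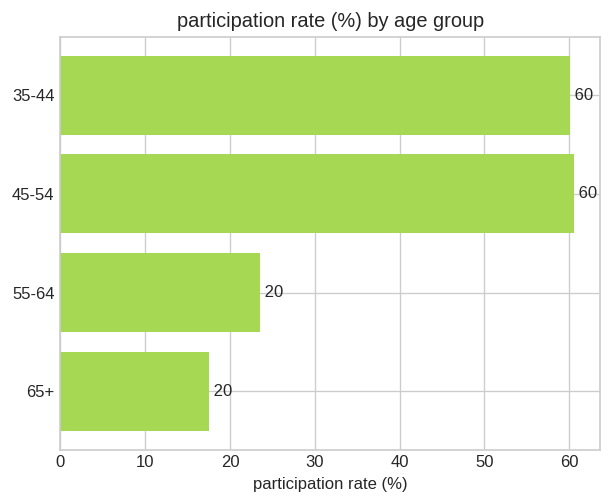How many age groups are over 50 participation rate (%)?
Above 50: 35-44, 45-54.

2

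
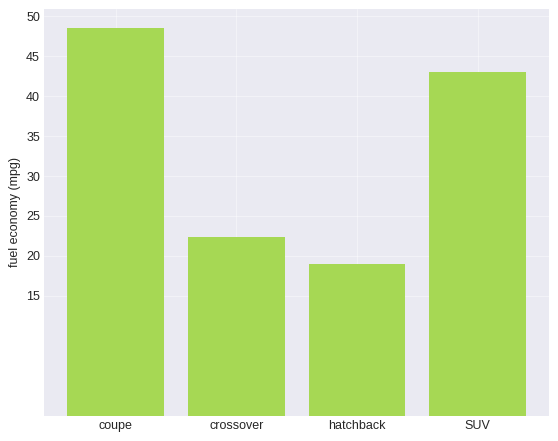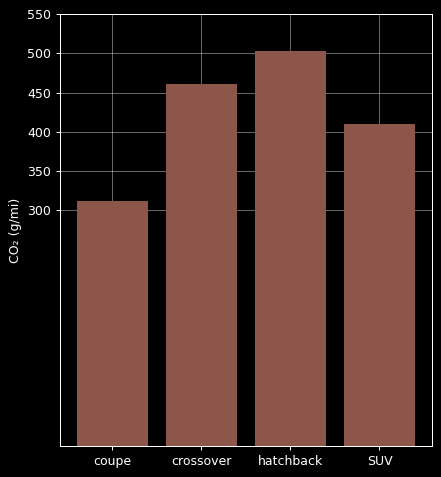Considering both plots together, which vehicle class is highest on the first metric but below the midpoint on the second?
Chart 2 median CO₂ (g/mi) ≈ 450; below-median vehicle classes: coupe, SUV. Among those, coupe has the highest fuel economy (mpg) (≈ 50).

coupe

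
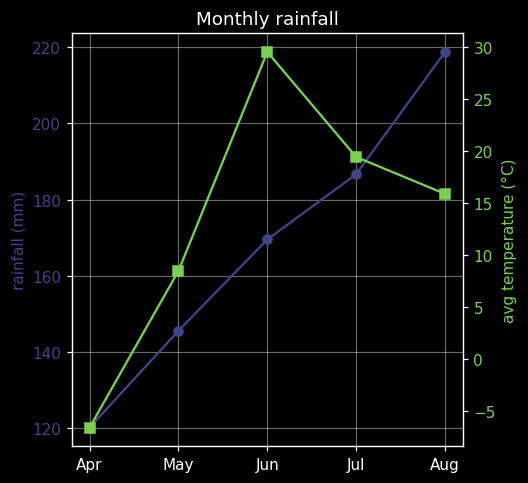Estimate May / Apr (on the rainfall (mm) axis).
≈ 1.25×

May ≈ 150, Apr ≈ 120; 150/120 ≈ 1.25.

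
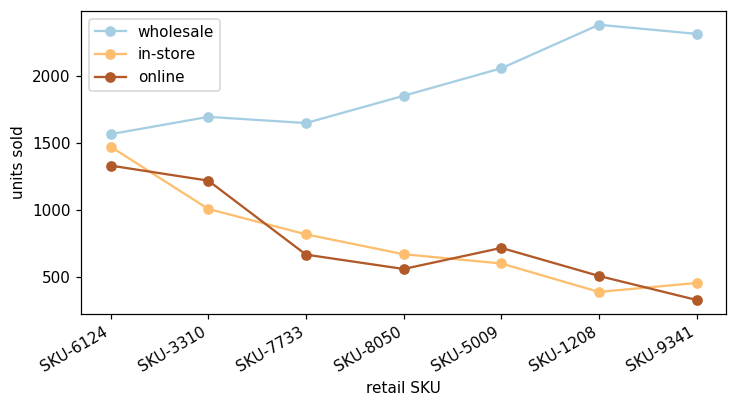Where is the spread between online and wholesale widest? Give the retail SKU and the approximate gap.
SKU-9341: online ≈ 400, wholesale ≈ 2400 → gap ≈ 2000. Next-largest (SKU-1208) is only ≈ 1800.

SKU-9341, ≈ 2000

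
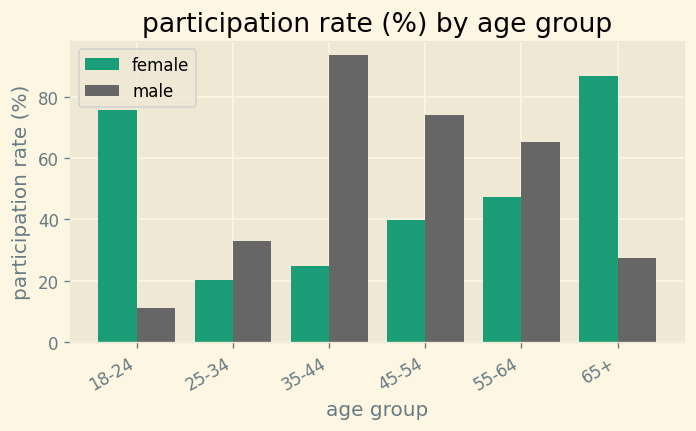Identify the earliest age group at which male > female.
18-24: male ≈ 10 vs female ≈ 80 (not yet); 25-34: male ≈ 30 vs female ≈ 20 (first crossover).

25-34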